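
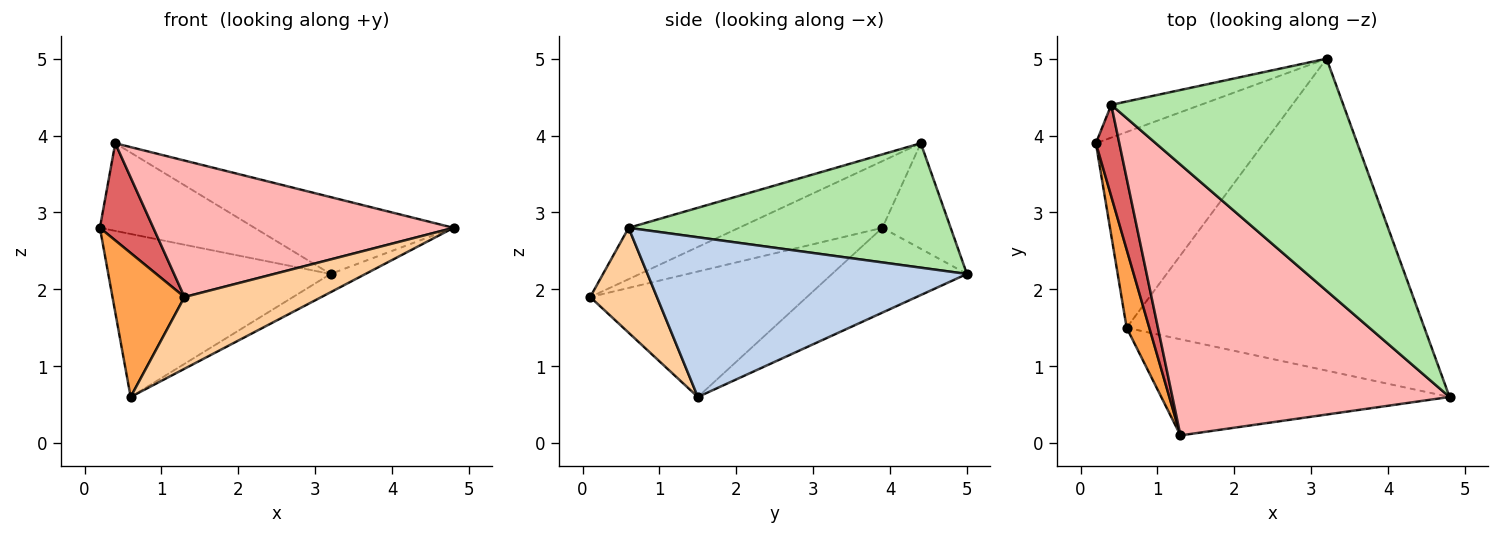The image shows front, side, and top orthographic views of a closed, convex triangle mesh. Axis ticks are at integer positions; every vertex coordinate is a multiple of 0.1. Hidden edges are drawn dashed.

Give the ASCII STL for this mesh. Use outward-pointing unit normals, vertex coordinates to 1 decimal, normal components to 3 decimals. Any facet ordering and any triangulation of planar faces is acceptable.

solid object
 facet normal -0.362 0.596 -0.716
  outer loop
   vertex 0.6 1.5 0.6
   vertex 0.2 3.9 2.8
   vertex 3.2 5.0 2.2
  endloop
 endfacet
 facet normal 0.472 0.052 -0.880
  outer loop
   vertex 0.6 1.5 0.6
   vertex 3.2 5.0 2.2
   vertex 4.8 0.6 2.8
  endloop
 endfacet
 facet normal -0.935 -0.311 0.169
  outer loop
   vertex 1.3 0.1 1.9
   vertex 0.2 3.9 2.8
   vertex 0.6 1.5 0.6
  endloop
 endfacet
 facet normal 0.280 -0.574 -0.769
  outer loop
   vertex 1.3 0.1 1.9
   vertex 0.6 1.5 0.6
   vertex 4.8 0.6 2.8
  endloop
 endfacet
 facet normal -0.382 0.865 -0.324
  outer loop
   vertex 0.4 4.4 3.9
   vertex 3.2 5.0 2.2
   vertex 0.2 3.9 2.8
  endloop
 endfacet
 facet normal 0.454 0.280 0.846
  outer loop
   vertex 0.4 4.4 3.9
   vertex 4.8 0.6 2.8
   vertex 3.2 5.0 2.2
  endloop
 endfacet
 facet normal -0.890 -0.332 0.313
  outer loop
   vertex 0.4 4.4 3.9
   vertex 0.2 3.9 2.8
   vertex 1.3 0.1 1.9
  endloop
 endfacet
 facet normal -0.163 -0.444 0.881
  outer loop
   vertex 0.4 4.4 3.9
   vertex 1.3 0.1 1.9
   vertex 4.8 0.6 2.8
  endloop
 endfacet
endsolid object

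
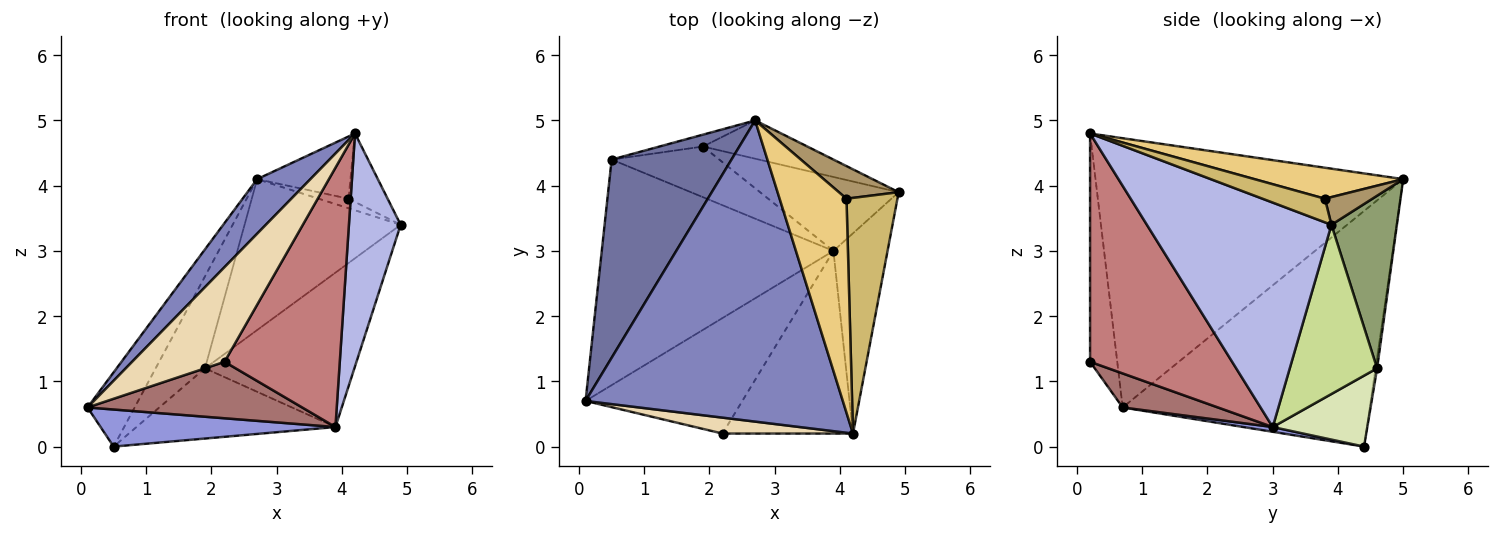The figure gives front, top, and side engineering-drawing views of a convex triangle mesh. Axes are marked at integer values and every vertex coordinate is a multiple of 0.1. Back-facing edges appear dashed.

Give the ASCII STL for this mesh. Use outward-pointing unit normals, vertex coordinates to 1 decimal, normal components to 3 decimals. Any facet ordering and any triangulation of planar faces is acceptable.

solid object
 facet normal -0.879 0.167 0.447
  outer loop
   vertex 2.7 5.0 4.1
   vertex 0.5 4.4 0.0
   vertex 0.1 0.7 0.6
  endloop
 endfacet
 facet normal -0.717 -0.124 0.686
  outer loop
   vertex 4.2 0.2 4.8
   vertex 2.7 5.0 4.1
   vertex 0.1 0.7 0.6
  endloop
 endfacet
 facet normal 0.020 -0.162 -0.987
  outer loop
   vertex 3.9 3.0 0.3
   vertex 0.1 0.7 0.6
   vertex 0.5 4.4 0.0
  endloop
 endfacet
 facet normal 0.938 -0.263 -0.226
  outer loop
   vertex 3.9 3.0 0.3
   vertex 4.9 3.9 3.4
   vertex 4.2 0.2 4.8
  endloop
 endfacet
 facet normal 0.377 0.898 -0.228
  outer loop
   vertex 1.9 4.6 1.2
   vertex 2.7 5.0 4.1
   vertex 4.9 3.9 3.4
  endloop
 endfacet
 facet normal -0.032 0.991 -0.128
  outer loop
   vertex 1.9 4.6 1.2
   vertex 0.5 4.4 0.0
   vertex 2.7 5.0 4.1
  endloop
 endfacet
 facet normal 0.466 0.798 -0.382
  outer loop
   vertex 1.9 4.6 1.2
   vertex 4.9 3.9 3.4
   vertex 3.9 3.0 0.3
  endloop
 endfacet
 facet normal 0.360 0.757 -0.546
  outer loop
   vertex 1.9 4.6 1.2
   vertex 3.9 3.0 0.3
   vertex 0.5 4.4 0.0
  endloop
 endfacet
 facet normal 0.407 0.255 0.877
  outer loop
   vertex 4.1 3.8 3.8
   vertex 4.9 3.9 3.4
   vertex 2.7 5.0 4.1
  endloop
 endfacet
 facet normal 0.407 0.255 0.877
  outer loop
   vertex 4.1 3.8 3.8
   vertex 4.2 0.2 4.8
   vertex 4.9 3.9 3.4
  endloop
 endfacet
 facet normal 0.407 0.255 0.877
  outer loop
   vertex 4.1 3.8 3.8
   vertex 2.7 5.0 4.1
   vertex 4.2 0.2 4.8
  endloop
 endfacet
 facet normal -0.279 -0.947 0.159
  outer loop
   vertex 2.2 0.2 1.3
   vertex 4.2 0.2 4.8
   vertex 0.1 0.7 0.6
  endloop
 endfacet
 facet normal 0.191 -0.431 -0.882
  outer loop
   vertex 2.2 0.2 1.3
   vertex 0.1 0.7 0.6
   vertex 3.9 3.0 0.3
  endloop
 endfacet
 facet normal 0.710 -0.576 -0.406
  outer loop
   vertex 2.2 0.2 1.3
   vertex 3.9 3.0 0.3
   vertex 4.2 0.2 4.8
  endloop
 endfacet
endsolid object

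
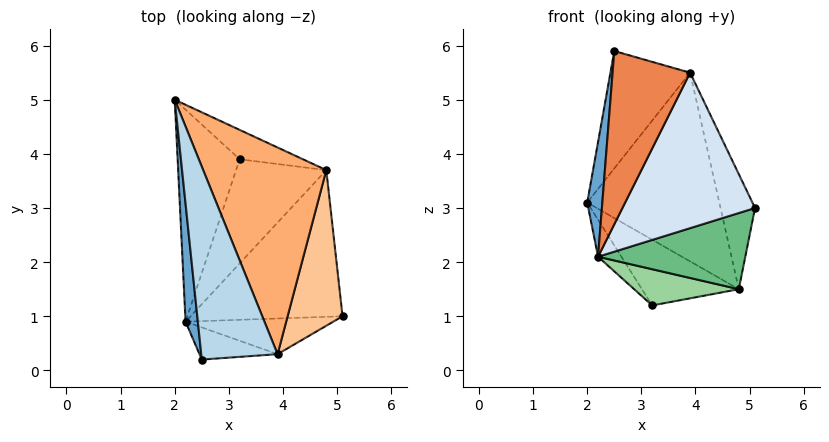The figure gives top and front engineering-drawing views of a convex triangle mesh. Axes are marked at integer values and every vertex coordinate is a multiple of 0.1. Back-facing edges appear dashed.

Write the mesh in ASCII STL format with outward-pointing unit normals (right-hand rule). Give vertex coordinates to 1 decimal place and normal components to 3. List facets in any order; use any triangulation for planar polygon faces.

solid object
 facet normal -0.996 -0.065 0.067
  outer loop
   vertex 2.2 0.9 2.1
   vertex 2.5 0.2 5.9
   vertex 2.0 5.0 3.1
  endloop
 endfacet
 facet normal -0.814 0.100 -0.572
  outer loop
   vertex 2.2 0.9 2.1
   vertex 2.0 5.0 3.1
   vertex 3.2 3.9 1.2
  endloop
 endfacet
 facet normal 0.203 0.509 0.837
  outer loop
   vertex 3.9 0.3 5.5
   vertex 2.0 5.0 3.1
   vertex 2.5 0.2 5.9
  endloop
 endfacet
 facet normal 0.102 -0.970 -0.222
  outer loop
   vertex 3.9 0.3 5.5
   vertex 2.2 0.9 2.1
   vertex 5.1 1.0 3.0
  endloop
 endfacet
 facet normal 0.018 -0.983 -0.183
  outer loop
   vertex 3.9 0.3 5.5
   vertex 2.5 0.2 5.9
   vertex 2.2 0.9 2.1
  endloop
 endfacet
 facet normal 0.592 0.543 0.595
  outer loop
   vertex 4.8 3.7 1.5
   vertex 2.0 5.0 3.1
   vertex 3.9 0.3 5.5
  endloop
 endfacet
 facet normal 0.799 0.357 0.484
  outer loop
   vertex 4.8 3.7 1.5
   vertex 3.9 0.3 5.5
   vertex 5.1 1.0 3.0
  endloop
 endfacet
 facet normal 0.187 0.897 -0.401
  outer loop
   vertex 4.8 3.7 1.5
   vertex 3.2 3.9 1.2
   vertex 2.0 5.0 3.1
  endloop
 endfacet
 facet normal 0.280 -0.442 -0.852
  outer loop
   vertex 4.8 3.7 1.5
   vertex 5.1 1.0 3.0
   vertex 2.2 0.9 2.1
  endloop
 endfacet
 facet normal 0.135 -0.326 -0.936
  outer loop
   vertex 4.8 3.7 1.5
   vertex 2.2 0.9 2.1
   vertex 3.2 3.9 1.2
  endloop
 endfacet
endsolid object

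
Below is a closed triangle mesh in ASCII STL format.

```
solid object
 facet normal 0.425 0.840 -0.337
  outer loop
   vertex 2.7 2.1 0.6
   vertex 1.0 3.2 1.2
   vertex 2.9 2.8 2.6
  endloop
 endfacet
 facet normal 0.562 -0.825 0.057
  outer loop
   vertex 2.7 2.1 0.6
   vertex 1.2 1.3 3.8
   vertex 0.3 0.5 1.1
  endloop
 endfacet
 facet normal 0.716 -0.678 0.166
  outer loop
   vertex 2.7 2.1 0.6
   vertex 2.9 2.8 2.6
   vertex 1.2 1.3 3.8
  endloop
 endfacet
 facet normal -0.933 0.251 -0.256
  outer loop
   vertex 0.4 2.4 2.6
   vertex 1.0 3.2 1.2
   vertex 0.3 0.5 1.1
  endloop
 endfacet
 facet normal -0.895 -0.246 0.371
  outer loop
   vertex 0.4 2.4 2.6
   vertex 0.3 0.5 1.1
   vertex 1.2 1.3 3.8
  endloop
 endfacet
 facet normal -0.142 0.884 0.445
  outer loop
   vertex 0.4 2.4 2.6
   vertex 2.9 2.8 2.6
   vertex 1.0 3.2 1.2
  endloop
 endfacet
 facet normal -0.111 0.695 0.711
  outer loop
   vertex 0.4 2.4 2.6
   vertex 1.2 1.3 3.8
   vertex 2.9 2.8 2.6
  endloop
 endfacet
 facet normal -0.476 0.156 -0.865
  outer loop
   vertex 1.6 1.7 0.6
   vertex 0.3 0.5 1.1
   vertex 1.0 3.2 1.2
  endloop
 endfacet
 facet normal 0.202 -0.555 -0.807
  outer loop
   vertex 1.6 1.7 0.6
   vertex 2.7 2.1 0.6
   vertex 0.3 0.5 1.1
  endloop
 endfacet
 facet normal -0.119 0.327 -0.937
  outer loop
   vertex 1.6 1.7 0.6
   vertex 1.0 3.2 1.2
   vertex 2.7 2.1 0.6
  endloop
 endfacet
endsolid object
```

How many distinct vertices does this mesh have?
7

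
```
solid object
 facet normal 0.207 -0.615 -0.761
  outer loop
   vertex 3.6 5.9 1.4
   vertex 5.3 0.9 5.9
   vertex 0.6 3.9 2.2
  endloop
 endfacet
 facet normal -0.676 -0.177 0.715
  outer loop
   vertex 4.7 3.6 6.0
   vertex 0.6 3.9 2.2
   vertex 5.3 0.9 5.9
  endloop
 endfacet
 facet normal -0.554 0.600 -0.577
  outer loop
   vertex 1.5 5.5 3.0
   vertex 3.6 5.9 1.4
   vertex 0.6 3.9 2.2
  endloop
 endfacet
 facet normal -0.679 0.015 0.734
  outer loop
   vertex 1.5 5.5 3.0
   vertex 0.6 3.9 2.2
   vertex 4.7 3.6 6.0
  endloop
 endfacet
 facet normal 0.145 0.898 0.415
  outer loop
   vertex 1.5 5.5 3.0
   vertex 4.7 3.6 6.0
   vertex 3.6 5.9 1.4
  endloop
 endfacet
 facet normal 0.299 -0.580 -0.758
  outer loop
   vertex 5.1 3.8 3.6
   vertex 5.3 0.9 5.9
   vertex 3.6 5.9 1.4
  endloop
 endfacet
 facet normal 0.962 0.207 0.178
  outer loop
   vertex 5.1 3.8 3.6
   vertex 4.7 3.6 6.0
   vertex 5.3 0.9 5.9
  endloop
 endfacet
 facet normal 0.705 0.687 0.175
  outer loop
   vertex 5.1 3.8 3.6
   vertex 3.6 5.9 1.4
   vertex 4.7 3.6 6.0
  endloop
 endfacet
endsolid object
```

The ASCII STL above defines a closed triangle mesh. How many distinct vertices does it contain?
6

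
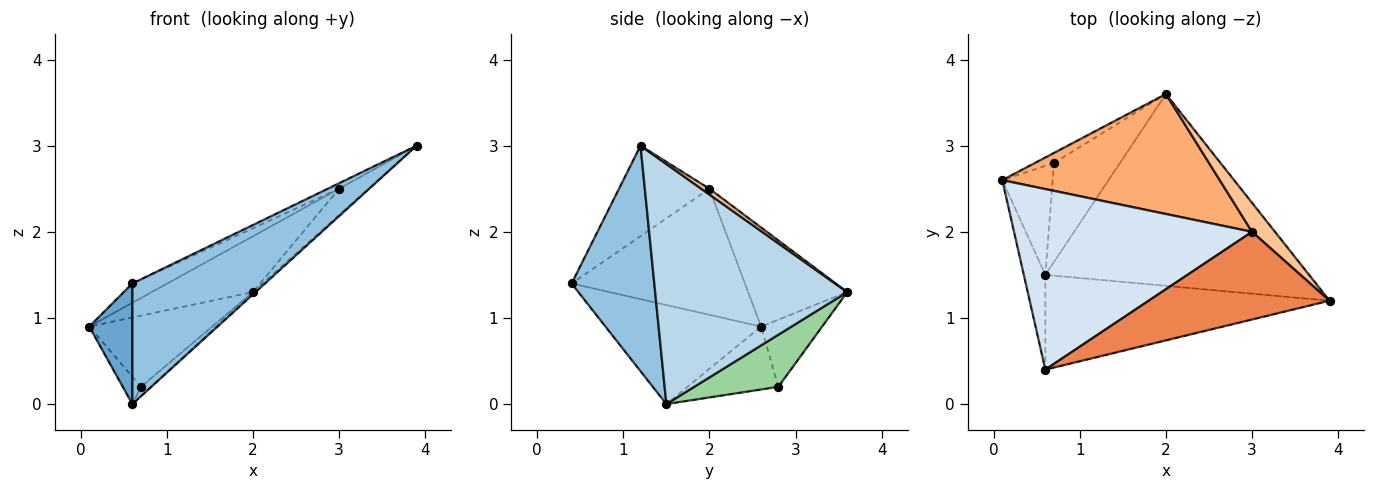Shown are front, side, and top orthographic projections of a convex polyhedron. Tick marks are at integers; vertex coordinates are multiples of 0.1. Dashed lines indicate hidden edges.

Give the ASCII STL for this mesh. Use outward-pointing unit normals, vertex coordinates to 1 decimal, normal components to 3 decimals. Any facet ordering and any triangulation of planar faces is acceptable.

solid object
 facet normal -0.943 -0.261 -0.205
  outer loop
   vertex 0.6 1.5 0.0
   vertex 0.6 0.4 1.4
   vertex 0.1 2.6 0.9
  endloop
 endfacet
 facet normal 0.440 -0.706 -0.555
  outer loop
   vertex 0.6 1.5 0.0
   vertex 3.9 1.2 3.0
   vertex 0.6 0.4 1.4
  endloop
 endfacet
 facet normal 0.673 0.009 -0.739
  outer loop
   vertex 2.0 3.6 1.3
   vertex 3.9 1.2 3.0
   vertex 0.6 1.5 0.0
  endloop
 endfacet
 facet normal -0.466 0.094 0.880
  outer loop
   vertex 3.0 2.0 2.5
   vertex 0.1 2.6 0.9
   vertex 0.6 0.4 1.4
  endloop
 endfacet
 facet normal -0.447 0.056 0.893
  outer loop
   vertex 3.0 2.0 2.5
   vertex 0.6 0.4 1.4
   vertex 3.9 1.2 3.0
  endloop
 endfacet
 facet normal -0.382 0.390 0.838
  outer loop
   vertex 3.0 2.0 2.5
   vertex 2.0 3.6 1.3
   vertex 0.1 2.6 0.9
  endloop
 endfacet
 facet normal 0.182 0.660 0.729
  outer loop
   vertex 3.0 2.0 2.5
   vertex 3.9 1.2 3.0
   vertex 2.0 3.6 1.3
  endloop
 endfacet
 facet normal -0.772 0.154 -0.617
  outer loop
   vertex 0.7 2.8 0.2
   vertex 0.6 1.5 0.0
   vertex 0.1 2.6 0.9
  endloop
 endfacet
 facet normal -0.441 0.889 -0.125
  outer loop
   vertex 0.7 2.8 0.2
   vertex 0.1 2.6 0.9
   vertex 2.0 3.6 1.3
  endloop
 endfacet
 facet normal 0.618 0.073 -0.783
  outer loop
   vertex 0.7 2.8 0.2
   vertex 2.0 3.6 1.3
   vertex 0.6 1.5 0.0
  endloop
 endfacet
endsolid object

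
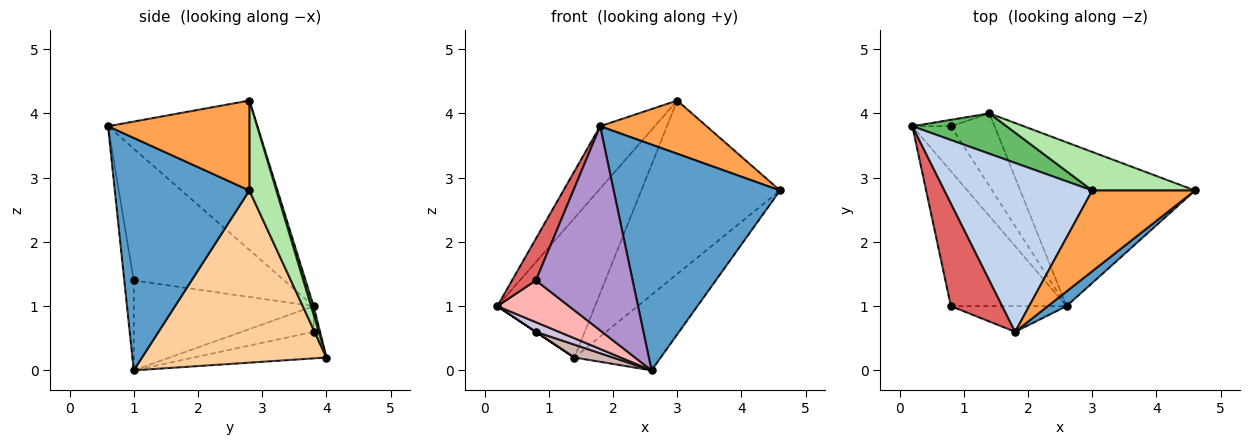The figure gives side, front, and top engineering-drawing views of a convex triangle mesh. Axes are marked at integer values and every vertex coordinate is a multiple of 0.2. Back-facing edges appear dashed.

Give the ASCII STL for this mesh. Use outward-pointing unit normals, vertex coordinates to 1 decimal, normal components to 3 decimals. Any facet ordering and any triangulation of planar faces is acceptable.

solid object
 facet normal 0.628 -0.776 0.051
  outer loop
   vertex 2.6 1.0 0.0
   vertex 4.6 2.8 2.8
   vertex 1.8 0.6 3.8
  endloop
 endfacet
 facet normal -0.688 0.252 0.681
  outer loop
   vertex 3.0 2.8 4.2
   vertex 0.2 3.8 1.0
   vertex 1.8 0.6 3.8
  endloop
 endfacet
 facet normal 0.590 -0.444 0.674
  outer loop
   vertex 3.0 2.8 4.2
   vertex 1.8 0.6 3.8
   vertex 4.6 2.8 2.8
  endloop
 endfacet
 facet normal 0.667 0.312 -0.677
  outer loop
   vertex 1.4 4.0 0.2
   vertex 4.6 2.8 2.8
   vertex 2.6 1.0 0.0
  endloop
 endfacet
 facet normal 0.025 0.960 0.278
  outer loop
   vertex 1.4 4.0 0.2
   vertex 0.2 3.8 1.0
   vertex 3.0 2.8 4.2
  endloop
 endfacet
 facet normal 0.186 0.959 0.213
  outer loop
   vertex 1.4 4.0 0.2
   vertex 3.0 2.8 4.2
   vertex 4.6 2.8 2.8
  endloop
 endfacet
 facet normal -0.922 -0.146 0.360
  outer loop
   vertex 0.8 1.0 1.4
   vertex 1.8 0.6 3.8
   vertex 0.2 3.8 1.0
  endloop
 endfacet
 facet normal -0.596 -0.237 -0.767
  outer loop
   vertex 0.8 1.0 1.4
   vertex 0.2 3.8 1.0
   vertex 2.6 1.0 0.0
  endloop
 endfacet
 facet normal -0.097 -0.988 -0.124
  outer loop
   vertex 0.8 1.0 1.4
   vertex 2.6 1.0 0.0
   vertex 1.8 0.6 3.8
  endloop
 endfacet
 facet normal -0.546 -0.176 -0.819
  outer loop
   vertex 0.8 3.8 0.6
   vertex 2.6 1.0 0.0
   vertex 0.2 3.8 1.0
  endloop
 endfacet
 facet normal -0.555 0.000 -0.832
  outer loop
   vertex 0.8 3.8 0.6
   vertex 0.2 3.8 1.0
   vertex 1.4 4.0 0.2
  endloop
 endfacet
 facet normal -0.514 -0.149 -0.845
  outer loop
   vertex 0.8 3.8 0.6
   vertex 1.4 4.0 0.2
   vertex 2.6 1.0 0.0
  endloop
 endfacet
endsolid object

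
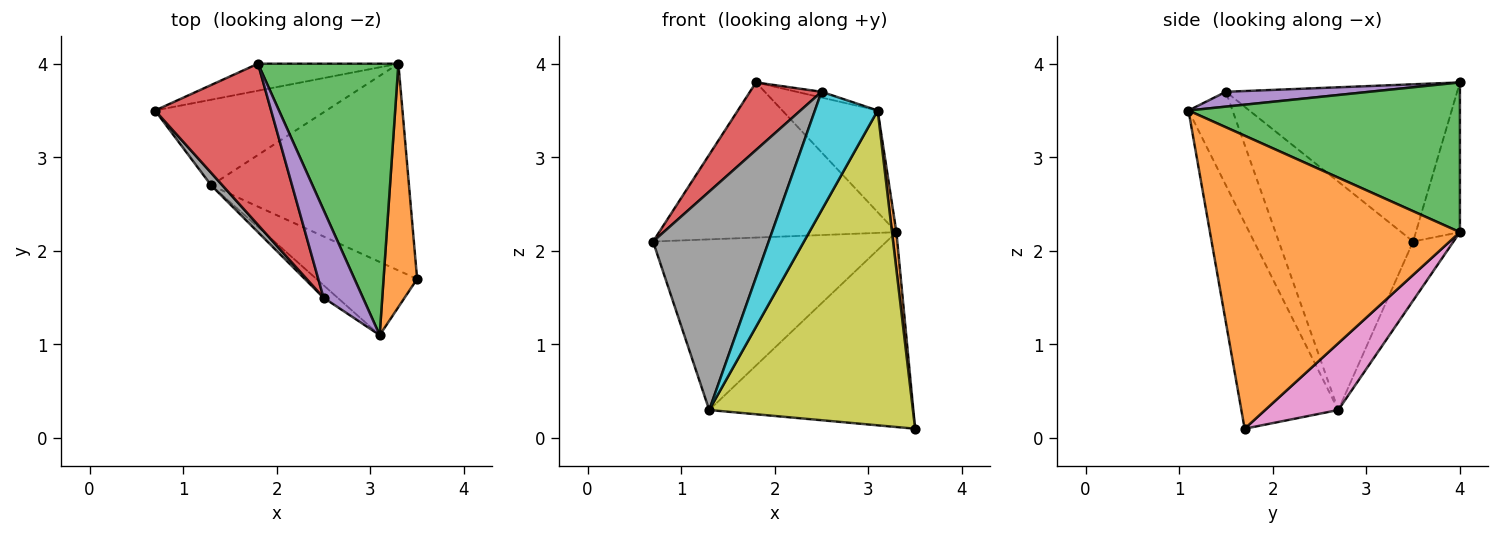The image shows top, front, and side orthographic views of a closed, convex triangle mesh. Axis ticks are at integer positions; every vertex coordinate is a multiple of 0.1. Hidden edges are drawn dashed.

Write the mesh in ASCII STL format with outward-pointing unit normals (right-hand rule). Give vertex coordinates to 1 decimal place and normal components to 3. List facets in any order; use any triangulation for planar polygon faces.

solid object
 facet normal -0.180 0.969 -0.169
  outer loop
   vertex 3.3 4.0 2.2
   vertex 0.7 3.5 2.1
   vertex 1.8 4.0 3.8
  endloop
 endfacet
 facet normal 0.993 -0.018 0.114
  outer loop
   vertex 3.3 4.0 2.2
   vertex 3.1 1.1 3.5
   vertex 3.5 1.7 0.1
  endloop
 endfacet
 facet normal 0.707 0.248 0.663
  outer loop
   vertex 3.3 4.0 2.2
   vertex 1.8 4.0 3.8
   vertex 3.1 1.1 3.5
  endloop
 endfacet
 facet normal -0.781 -0.242 0.576
  outer loop
   vertex 2.5 1.5 3.7
   vertex 1.8 4.0 3.8
   vertex 0.7 3.5 2.1
  endloop
 endfacet
 facet normal 0.352 0.061 0.934
  outer loop
   vertex 2.5 1.5 3.7
   vertex 3.1 1.1 3.5
   vertex 1.8 4.0 3.8
  endloop
 endfacet
 facet normal -0.153 0.883 -0.443
  outer loop
   vertex 1.3 2.7 0.3
   vertex 0.7 3.5 2.1
   vertex 3.3 4.0 2.2
  endloop
 endfacet
 facet normal 0.238 0.666 -0.707
  outer loop
   vertex 1.3 2.7 0.3
   vertex 3.3 4.0 2.2
   vertex 3.5 1.7 0.1
  endloop
 endfacet
 facet normal -0.757 -0.652 0.037
  outer loop
   vertex 1.3 2.7 0.3
   vertex 2.5 1.5 3.7
   vertex 0.7 3.5 2.1
  endloop
 endfacet
 facet normal -0.420 -0.884 -0.205
  outer loop
   vertex 1.3 2.7 0.3
   vertex 3.5 1.7 0.1
   vertex 3.1 1.1 3.5
  endloop
 endfacet
 facet normal -0.572 -0.816 -0.086
  outer loop
   vertex 1.3 2.7 0.3
   vertex 3.1 1.1 3.5
   vertex 2.5 1.5 3.7
  endloop
 endfacet
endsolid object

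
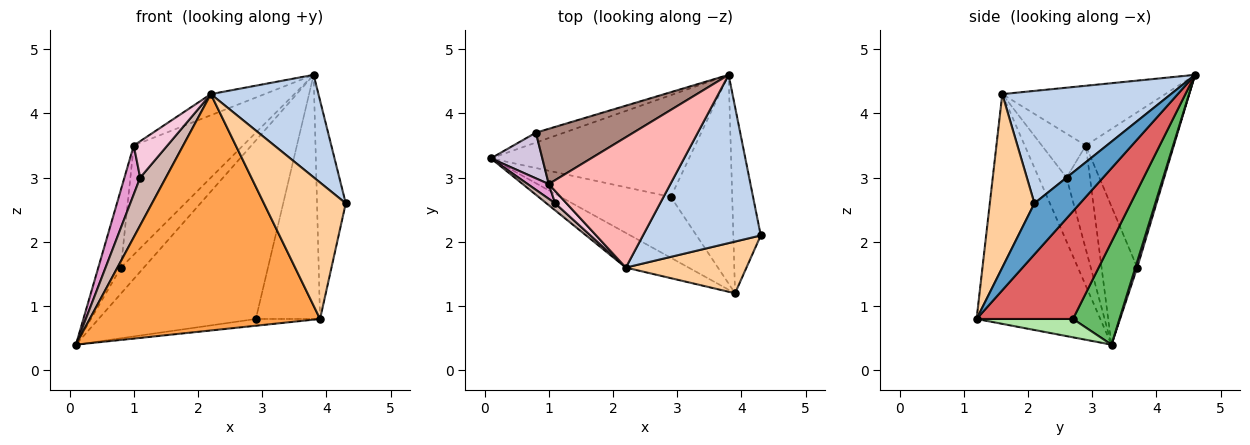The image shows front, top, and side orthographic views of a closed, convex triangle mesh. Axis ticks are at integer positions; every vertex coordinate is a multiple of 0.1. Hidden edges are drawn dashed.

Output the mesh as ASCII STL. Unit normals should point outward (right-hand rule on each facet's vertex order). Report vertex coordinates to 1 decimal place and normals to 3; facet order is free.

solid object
 facet normal 0.770 0.485 -0.414
  outer loop
   vertex 3.9 1.2 0.8
   vertex 3.8 4.6 4.6
   vertex 4.3 2.1 2.6
  endloop
 endfacet
 facet normal 0.632 -0.403 0.662
  outer loop
   vertex 2.2 1.6 4.3
   vertex 4.3 2.1 2.6
   vertex 3.8 4.6 4.6
  endloop
 endfacet
 facet normal -0.469 -0.874 -0.128
  outer loop
   vertex 2.2 1.6 4.3
   vertex 0.1 3.3 0.4
   vertex 3.9 1.2 0.8
  endloop
 endfacet
 facet normal 0.454 -0.833 0.316
  outer loop
   vertex 2.2 1.6 4.3
   vertex 3.9 1.2 0.8
   vertex 4.3 2.1 2.6
  endloop
 endfacet
 facet normal 0.249 0.841 -0.480
  outer loop
   vertex 2.9 2.7 0.8
   vertex 0.1 3.3 0.4
   vertex 3.8 4.6 4.6
  endloop
 endfacet
 facet normal 0.163 0.109 -0.981
  outer loop
   vertex 2.9 2.7 0.8
   vertex 3.9 1.2 0.8
   vertex 0.1 3.3 0.4
  endloop
 endfacet
 facet normal 0.752 0.501 -0.429
  outer loop
   vertex 2.9 2.7 0.8
   vertex 3.8 4.6 4.6
   vertex 3.9 1.2 0.8
  endloop
 endfacet
 facet normal -0.436 0.144 0.888
  outer loop
   vertex 1.0 2.9 3.5
   vertex 2.2 1.6 4.3
   vertex 3.8 4.6 4.6
  endloop
 endfacet
 facet normal 0.075 0.932 -0.354
  outer loop
   vertex 0.8 3.7 1.6
   vertex 3.8 4.6 4.6
   vertex 0.1 3.3 0.4
  endloop
 endfacet
 facet normal -0.806 0.511 0.300
  outer loop
   vertex 0.8 3.7 1.6
   vertex 0.1 3.3 0.4
   vertex 1.0 2.9 3.5
  endloop
 endfacet
 facet normal -0.584 0.724 0.366
  outer loop
   vertex 0.8 3.7 1.6
   vertex 1.0 2.9 3.5
   vertex 3.8 4.6 4.6
  endloop
 endfacet
 facet normal -0.731 -0.675 0.100
  outer loop
   vertex 1.1 2.6 3.0
   vertex 0.1 3.3 0.4
   vertex 2.2 1.6 4.3
  endloop
 endfacet
 facet normal -0.818 -0.550 0.167
  outer loop
   vertex 1.1 2.6 3.0
   vertex 1.0 2.9 3.5
   vertex 0.1 3.3 0.4
  endloop
 endfacet
 facet normal -0.778 -0.595 0.201
  outer loop
   vertex 1.1 2.6 3.0
   vertex 2.2 1.6 4.3
   vertex 1.0 2.9 3.5
  endloop
 endfacet
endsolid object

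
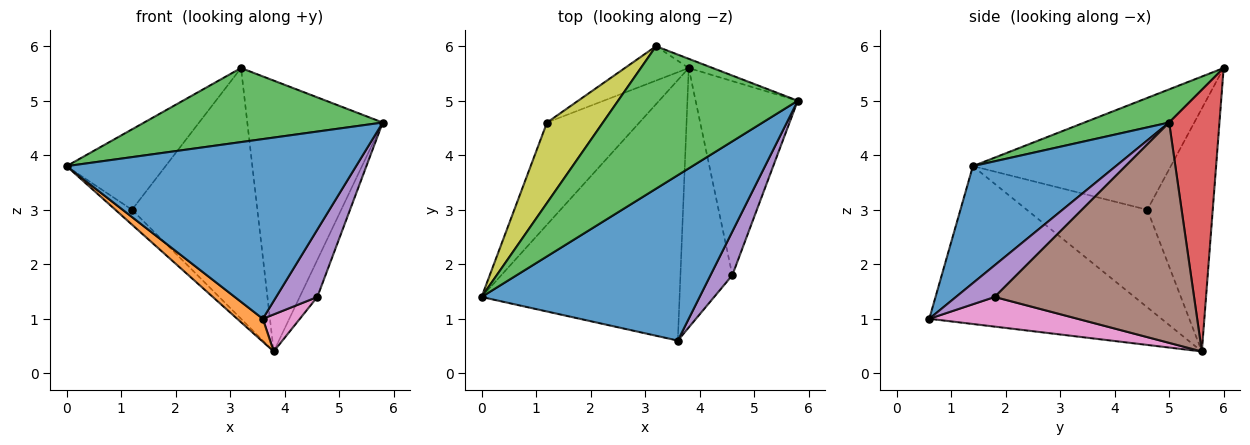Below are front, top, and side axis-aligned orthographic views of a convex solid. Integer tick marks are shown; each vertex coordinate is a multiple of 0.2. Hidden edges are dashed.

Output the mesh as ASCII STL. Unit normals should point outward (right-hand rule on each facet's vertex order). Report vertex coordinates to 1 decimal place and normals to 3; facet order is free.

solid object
 facet normal 0.341 -0.692 0.637
  outer loop
   vertex 3.6 0.6 1.0
   vertex 5.8 5.0 4.6
   vertex 0.0 1.4 3.8
  endloop
 endfacet
 facet normal -0.622 -0.069 -0.780
  outer loop
   vertex 3.8 5.6 0.4
   vertex 3.6 0.6 1.0
   vertex 0.0 1.4 3.8
  endloop
 endfacet
 facet normal 0.162 -0.455 0.876
  outer loop
   vertex 3.2 6.0 5.6
   vertex 0.0 1.4 3.8
   vertex 5.8 5.0 4.6
  endloop
 endfacet
 facet normal 0.348 0.937 -0.032
  outer loop
   vertex 3.2 6.0 5.6
   vertex 5.8 5.0 4.6
   vertex 3.8 5.6 0.4
  endloop
 endfacet
 facet normal 0.620 -0.659 0.426
  outer loop
   vertex 4.6 1.8 1.4
   vertex 5.8 5.0 4.6
   vertex 3.6 0.6 1.0
  endloop
 endfacet
 facet normal 0.904 0.080 -0.419
  outer loop
   vertex 4.6 1.8 1.4
   vertex 3.8 5.6 0.4
   vertex 5.8 5.0 4.6
  endloop
 endfacet
 facet normal 0.492 -0.123 -0.862
  outer loop
   vertex 4.6 1.8 1.4
   vertex 3.6 0.6 1.0
   vertex 3.8 5.6 0.4
  endloop
 endfacet
 facet normal -0.723 0.100 -0.684
  outer loop
   vertex 1.2 4.6 3.0
   vertex 3.8 5.6 0.4
   vertex 0.0 1.4 3.8
  endloop
 endfacet
 facet normal -0.816 0.408 0.408
  outer loop
   vertex 1.2 4.6 3.0
   vertex 0.0 1.4 3.8
   vertex 3.2 6.0 5.6
  endloop
 endfacet
 facet normal -0.459 0.880 -0.121
  outer loop
   vertex 1.2 4.6 3.0
   vertex 3.2 6.0 5.6
   vertex 3.8 5.6 0.4
  endloop
 endfacet
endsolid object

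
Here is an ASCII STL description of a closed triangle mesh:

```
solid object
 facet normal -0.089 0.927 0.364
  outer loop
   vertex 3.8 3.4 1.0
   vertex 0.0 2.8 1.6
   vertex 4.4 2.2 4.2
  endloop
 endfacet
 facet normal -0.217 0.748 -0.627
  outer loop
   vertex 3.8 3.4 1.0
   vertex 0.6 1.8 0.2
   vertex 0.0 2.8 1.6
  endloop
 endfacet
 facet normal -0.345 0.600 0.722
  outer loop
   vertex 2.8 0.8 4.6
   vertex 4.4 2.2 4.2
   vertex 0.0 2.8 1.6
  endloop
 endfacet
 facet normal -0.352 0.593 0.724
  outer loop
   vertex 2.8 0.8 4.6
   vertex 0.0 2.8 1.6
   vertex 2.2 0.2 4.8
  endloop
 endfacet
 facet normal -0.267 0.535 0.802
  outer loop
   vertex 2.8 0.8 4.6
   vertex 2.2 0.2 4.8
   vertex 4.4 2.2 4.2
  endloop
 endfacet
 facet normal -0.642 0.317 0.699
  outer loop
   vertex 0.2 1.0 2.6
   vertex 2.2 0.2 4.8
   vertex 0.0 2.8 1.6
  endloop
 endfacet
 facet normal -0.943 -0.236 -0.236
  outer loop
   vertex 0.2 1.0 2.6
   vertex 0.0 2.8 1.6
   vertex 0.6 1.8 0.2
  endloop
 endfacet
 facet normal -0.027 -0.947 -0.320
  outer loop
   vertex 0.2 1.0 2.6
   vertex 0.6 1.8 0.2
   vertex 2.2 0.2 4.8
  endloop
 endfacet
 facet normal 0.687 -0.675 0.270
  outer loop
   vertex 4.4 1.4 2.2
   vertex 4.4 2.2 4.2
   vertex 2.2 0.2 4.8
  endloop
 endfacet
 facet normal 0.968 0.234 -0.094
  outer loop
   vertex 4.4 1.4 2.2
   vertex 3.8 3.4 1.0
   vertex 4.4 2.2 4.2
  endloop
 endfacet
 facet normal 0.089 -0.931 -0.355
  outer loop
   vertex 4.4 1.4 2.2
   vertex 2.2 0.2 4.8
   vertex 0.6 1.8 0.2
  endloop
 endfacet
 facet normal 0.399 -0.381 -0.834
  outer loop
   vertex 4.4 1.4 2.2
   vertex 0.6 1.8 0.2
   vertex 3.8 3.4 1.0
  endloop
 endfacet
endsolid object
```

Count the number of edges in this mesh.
18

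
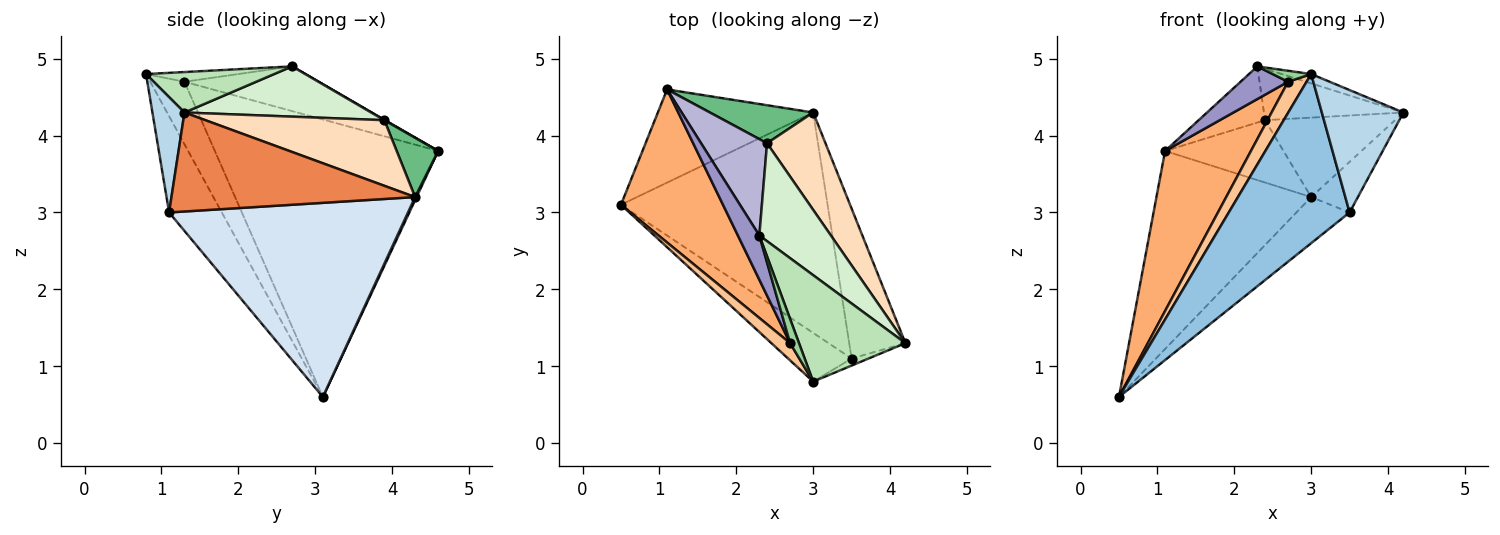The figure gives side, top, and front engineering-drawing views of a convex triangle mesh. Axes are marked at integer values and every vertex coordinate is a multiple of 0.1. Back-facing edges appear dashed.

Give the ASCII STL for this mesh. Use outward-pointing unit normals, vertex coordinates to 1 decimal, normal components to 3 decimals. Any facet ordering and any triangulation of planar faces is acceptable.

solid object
 facet normal 0.008 0.905 -0.426
  outer loop
   vertex 3.0 4.3 3.2
   vertex 0.5 3.1 0.6
   vertex 1.1 4.6 3.8
  endloop
 endfacet
 facet normal -0.387 -0.886 -0.255
  outer loop
   vertex 3.5 1.1 3.0
   vertex 3.0 0.8 4.8
   vertex 0.5 3.1 0.6
  endloop
 endfacet
 facet normal 0.365 -0.929 -0.054
  outer loop
   vertex 3.5 1.1 3.0
   vertex 4.2 1.3 4.3
   vertex 3.0 0.8 4.8
  endloop
 endfacet
 facet normal 0.677 0.151 -0.720
  outer loop
   vertex 3.5 1.1 3.0
   vertex 0.5 3.1 0.6
   vertex 3.0 4.3 3.2
  endloop
 endfacet
 facet normal 0.858 0.164 -0.487
  outer loop
   vertex 3.5 1.1 3.0
   vertex 3.0 4.3 3.2
   vertex 4.2 1.3 4.3
  endloop
 endfacet
 facet normal -0.883 -0.339 0.325
  outer loop
   vertex 2.7 1.3 4.7
   vertex 1.1 4.6 3.8
   vertex 0.5 3.1 0.6
  endloop
 endfacet
 facet normal -0.851 -0.460 0.255
  outer loop
   vertex 2.7 1.3 4.7
   vertex 0.5 3.1 0.6
   vertex 3.0 0.8 4.8
  endloop
 endfacet
 facet normal 0.656 0.477 0.585
  outer loop
   vertex 2.4 3.9 4.2
   vertex 4.2 1.3 4.3
   vertex 3.0 4.3 3.2
  endloop
 endfacet
 facet normal 0.287 0.818 0.499
  outer loop
   vertex 2.4 3.9 4.2
   vertex 3.0 4.3 3.2
   vertex 1.1 4.6 3.8
  endloop
 endfacet
 facet normal -0.705 -0.294 0.646
  outer loop
   vertex 2.3 2.7 4.9
   vertex 2.7 1.3 4.7
   vertex 3.0 0.8 4.8
  endloop
 endfacet
 facet normal 0.354 0.081 0.932
  outer loop
   vertex 2.3 2.7 4.9
   vertex 3.0 0.8 4.8
   vertex 4.2 1.3 4.3
  endloop
 endfacet
 facet normal 0.528 0.395 0.752
  outer loop
   vertex 2.3 2.7 4.9
   vertex 4.2 1.3 4.3
   vertex 2.4 3.9 4.2
  endloop
 endfacet
 facet normal -0.859 -0.304 0.412
  outer loop
   vertex 2.3 2.7 4.9
   vertex 1.1 4.6 3.8
   vertex 2.7 1.3 4.7
  endloop
 endfacet
 facet normal 0.005 0.504 0.864
  outer loop
   vertex 2.3 2.7 4.9
   vertex 2.4 3.9 4.2
   vertex 1.1 4.6 3.8
  endloop
 endfacet
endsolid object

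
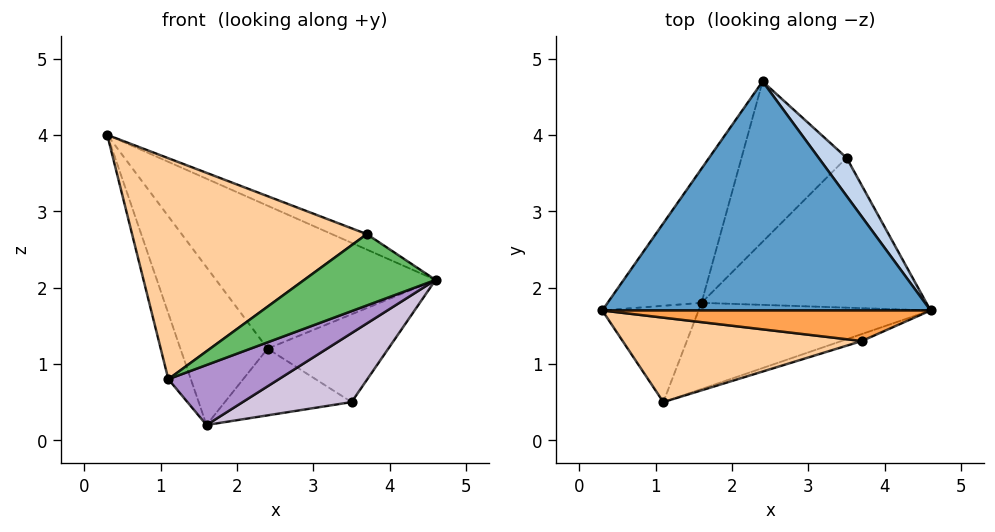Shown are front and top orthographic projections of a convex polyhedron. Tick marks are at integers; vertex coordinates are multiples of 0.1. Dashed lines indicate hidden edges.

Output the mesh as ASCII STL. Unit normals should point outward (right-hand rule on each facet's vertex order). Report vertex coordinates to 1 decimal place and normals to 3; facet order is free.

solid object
 facet normal 0.351 0.496 0.794
  outer loop
   vertex 2.4 4.7 1.2
   vertex 0.3 1.7 4.0
   vertex 4.6 1.7 2.1
  endloop
 endfacet
 facet normal 0.736 0.621 0.270
  outer loop
   vertex 3.5 3.7 0.5
   vertex 2.4 4.7 1.2
   vertex 4.6 1.7 2.1
  endloop
 endfacet
 facet normal 0.367 0.420 0.830
  outer loop
   vertex 3.7 1.3 2.7
   vertex 4.6 1.7 2.1
   vertex 0.3 1.7 4.0
  endloop
 endfacet
 facet normal 0.027 -0.934 0.357
  outer loop
   vertex 3.7 1.3 2.7
   vertex 0.3 1.7 4.0
   vertex 1.1 0.5 0.8
  endloop
 endfacet
 facet normal 0.353 -0.931 -0.091
  outer loop
   vertex 3.7 1.3 2.7
   vertex 1.1 0.5 0.8
   vertex 4.6 1.7 2.1
  endloop
 endfacet
 facet normal -0.890 0.347 -0.295
  outer loop
   vertex 1.6 1.8 0.2
   vertex 0.3 1.7 4.0
   vertex 2.4 4.7 1.2
  endloop
 endfacet
 facet normal -0.926 0.213 -0.311
  outer loop
   vertex 1.6 1.8 0.2
   vertex 1.1 0.5 0.8
   vertex 0.3 1.7 4.0
  endloop
 endfacet
 facet normal -0.232 0.374 -0.898
  outer loop
   vertex 1.6 1.8 0.2
   vertex 2.4 4.7 1.2
   vertex 3.5 3.7 0.5
  endloop
 endfacet
 facet normal 0.448 -0.511 -0.734
  outer loop
   vertex 1.6 1.8 0.2
   vertex 4.6 1.7 2.1
   vertex 1.1 0.5 0.8
  endloop
 endfacet
 facet normal 0.490 -0.364 -0.792
  outer loop
   vertex 1.6 1.8 0.2
   vertex 3.5 3.7 0.5
   vertex 4.6 1.7 2.1
  endloop
 endfacet
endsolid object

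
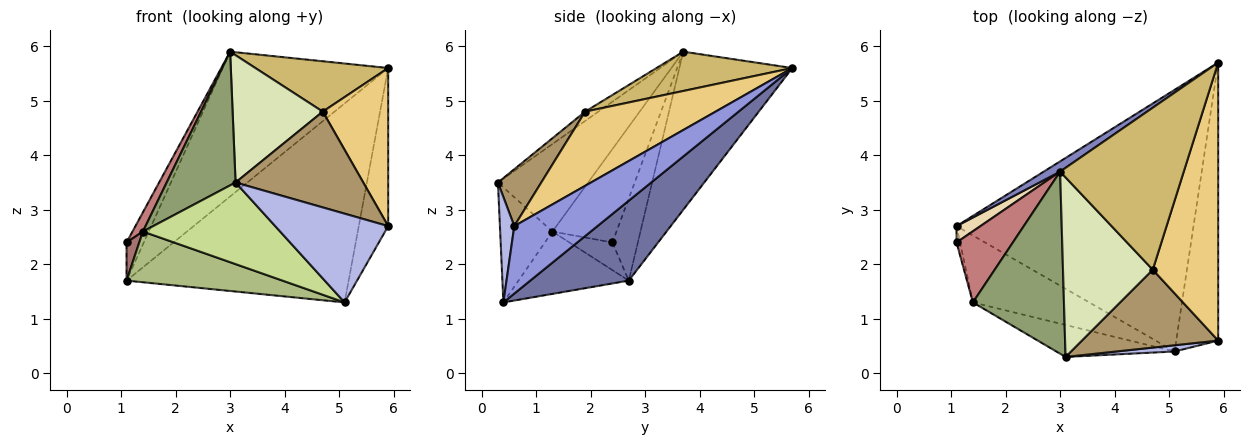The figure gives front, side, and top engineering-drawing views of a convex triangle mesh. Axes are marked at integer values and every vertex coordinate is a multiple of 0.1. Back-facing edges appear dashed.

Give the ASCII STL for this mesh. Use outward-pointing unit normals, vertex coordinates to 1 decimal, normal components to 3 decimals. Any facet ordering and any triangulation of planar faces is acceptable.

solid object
 facet normal 0.259 0.585 -0.769
  outer loop
   vertex 5.1 0.4 1.3
   vertex 1.1 2.7 1.7
   vertex 5.9 5.7 5.6
  endloop
 endfacet
 facet normal -0.563 0.825 0.058
  outer loop
   vertex 3.0 3.7 5.9
   vertex 5.9 5.7 5.6
   vertex 1.1 2.7 1.7
  endloop
 endfacet
 facet normal 0.813 0.288 -0.506
  outer loop
   vertex 5.9 0.6 2.7
   vertex 5.1 0.4 1.3
   vertex 5.9 5.7 5.6
  endloop
 endfacet
 facet normal 0.126 -0.990 0.069
  outer loop
   vertex 5.9 0.6 2.7
   vertex 3.1 0.3 3.5
   vertex 5.1 0.4 1.3
  endloop
 endfacet
 facet normal -0.613 -0.468 0.637
  outer loop
   vertex 1.4 1.3 2.6
   vertex 3.1 0.3 3.5
   vertex 3.0 3.7 5.9
  endloop
 endfacet
 facet normal -0.393 -0.555 -0.733
  outer loop
   vertex 1.4 1.3 2.6
   vertex 1.1 2.7 1.7
   vertex 5.1 0.4 1.3
  endloop
 endfacet
 facet normal -0.334 -0.878 -0.344
  outer loop
   vertex 1.4 1.3 2.6
   vertex 5.1 0.4 1.3
   vertex 3.1 0.3 3.5
  endloop
 endfacet
 facet normal -0.084 -0.576 0.813
  outer loop
   vertex 4.7 1.9 4.8
   vertex 3.0 3.7 5.9
   vertex 3.1 0.3 3.5
  endloop
 endfacet
 facet normal 0.255 -0.750 0.610
  outer loop
   vertex 4.7 1.9 4.8
   vertex 3.1 0.3 3.5
   vertex 5.9 0.6 2.7
  endloop
 endfacet
 facet normal 0.290 -0.284 0.914
  outer loop
   vertex 4.7 1.9 4.8
   vertex 5.9 5.7 5.6
   vertex 3.0 3.7 5.9
  endloop
 endfacet
 facet normal 0.702 -0.352 0.619
  outer loop
   vertex 4.7 1.9 4.8
   vertex 5.9 0.6 2.7
   vertex 5.9 5.7 5.6
  endloop
 endfacet
 facet normal -0.805 0.546 0.234
  outer loop
   vertex 1.1 2.4 2.4
   vertex 3.0 3.7 5.9
   vertex 1.1 2.7 1.7
  endloop
 endfacet
 facet normal -0.952 -0.282 -0.121
  outer loop
   vertex 1.1 2.4 2.4
   vertex 1.1 2.7 1.7
   vertex 1.4 1.3 2.6
  endloop
 endfacet
 facet normal -0.848 -0.138 0.512
  outer loop
   vertex 1.1 2.4 2.4
   vertex 1.4 1.3 2.6
   vertex 3.0 3.7 5.9
  endloop
 endfacet
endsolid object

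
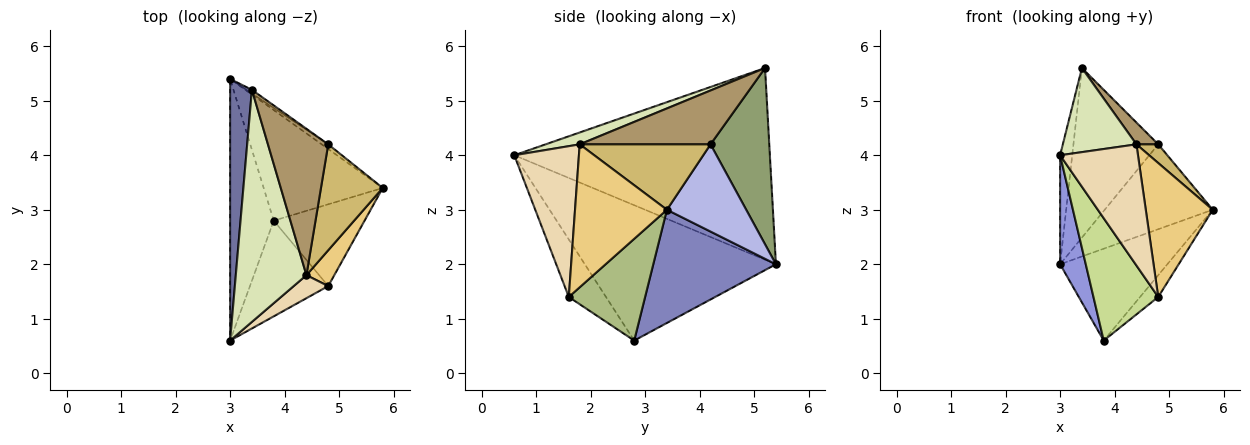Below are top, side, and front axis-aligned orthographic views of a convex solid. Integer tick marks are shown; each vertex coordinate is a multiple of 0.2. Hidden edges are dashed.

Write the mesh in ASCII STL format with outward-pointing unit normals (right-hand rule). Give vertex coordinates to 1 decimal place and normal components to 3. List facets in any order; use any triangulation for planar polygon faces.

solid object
 facet normal -0.992 0.047 0.113
  outer loop
   vertex 3.4 5.2 5.6
   vertex 3.0 5.4 2.0
   vertex 3.0 0.6 4.0
  endloop
 endfacet
 facet normal 0.590 0.516 -0.621
  outer loop
   vertex 3.8 2.8 0.6
   vertex 3.0 5.4 2.0
   vertex 5.8 3.4 3.0
  endloop
 endfacet
 facet normal -0.944 -0.127 -0.304
  outer loop
   vertex 3.8 2.8 0.6
   vertex 3.0 0.6 4.0
   vertex 3.0 5.4 2.0
  endloop
 endfacet
 facet normal 0.591 0.805 -0.044
  outer loop
   vertex 4.8 4.2 4.2
   vertex 5.8 3.4 3.0
   vertex 3.0 5.4 2.0
  endloop
 endfacet
 facet normal 0.569 0.822 -0.018
  outer loop
   vertex 4.8 4.2 4.2
   vertex 3.0 5.4 2.0
   vertex 3.4 5.2 5.6
  endloop
 endfacet
 facet normal 0.734 0.175 -0.656
  outer loop
   vertex 4.8 1.6 1.4
   vertex 3.8 2.8 0.6
   vertex 5.8 3.4 3.0
  endloop
 endfacet
 facet normal -0.412 -0.718 -0.561
  outer loop
   vertex 4.8 1.6 1.4
   vertex 3.0 0.6 4.0
   vertex 3.8 2.8 0.6
  endloop
 endfacet
 facet normal 0.156 -0.337 0.929
  outer loop
   vertex 4.4 1.8 4.2
   vertex 3.4 5.2 5.6
   vertex 3.0 0.6 4.0
  endloop
 endfacet
 facet normal 0.662 -0.110 0.741
  outer loop
   vertex 4.4 1.8 4.2
   vertex 4.8 4.2 4.2
   vertex 3.4 5.2 5.6
  endloop
 endfacet
 facet normal 0.722 -0.120 0.682
  outer loop
   vertex 4.4 1.8 4.2
   vertex 5.8 3.4 3.0
   vertex 4.8 4.2 4.2
  endloop
 endfacet
 facet normal 0.798 -0.582 0.156
  outer loop
   vertex 4.4 1.8 4.2
   vertex 4.8 1.6 1.4
   vertex 5.8 3.4 3.0
  endloop
 endfacet
 facet normal 0.632 -0.761 0.145
  outer loop
   vertex 4.4 1.8 4.2
   vertex 3.0 0.6 4.0
   vertex 4.8 1.6 1.4
  endloop
 endfacet
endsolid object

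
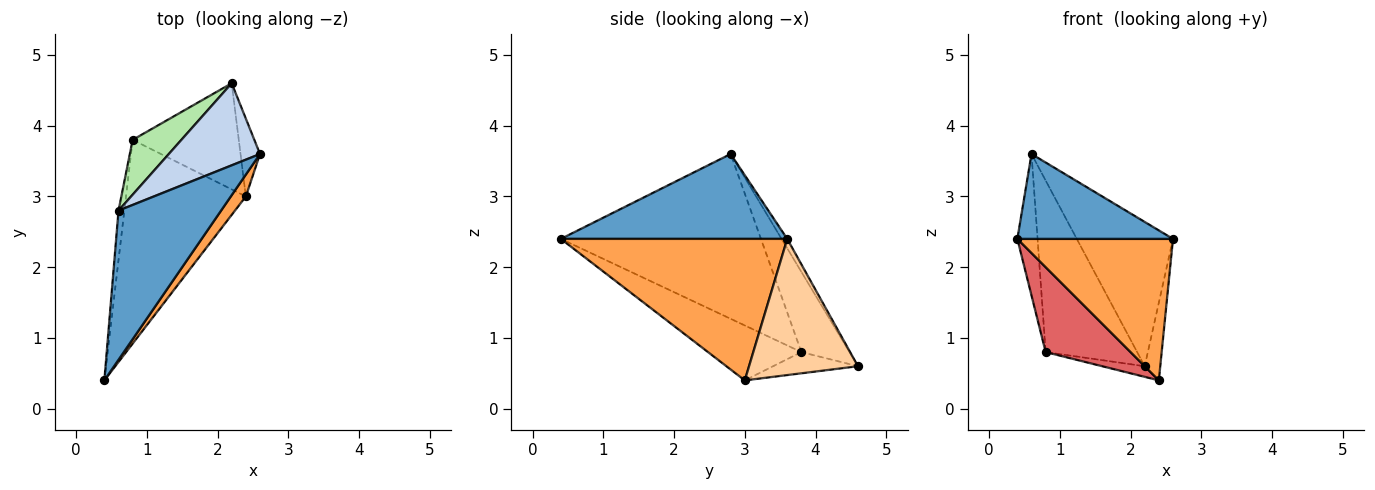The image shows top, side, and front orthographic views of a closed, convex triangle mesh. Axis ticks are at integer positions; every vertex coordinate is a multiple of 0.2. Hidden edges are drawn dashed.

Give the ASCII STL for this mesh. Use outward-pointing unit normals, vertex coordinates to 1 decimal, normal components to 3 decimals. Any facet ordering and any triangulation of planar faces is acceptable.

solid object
 facet normal 0.584 -0.401 0.706
  outer loop
   vertex 0.6 2.8 3.6
   vertex 0.4 0.4 2.4
   vertex 2.6 3.6 2.4
  endloop
 endfacet
 facet normal -0.051 0.868 0.494
  outer loop
   vertex 2.2 4.6 0.6
   vertex 0.6 2.8 3.6
   vertex 2.6 3.6 2.4
  endloop
 endfacet
 facet normal 0.821 -0.564 0.087
  outer loop
   vertex 2.4 3.0 0.4
   vertex 2.6 3.6 2.4
   vertex 0.4 0.4 2.4
  endloop
 endfacet
 facet normal 0.980 0.140 -0.140
  outer loop
   vertex 2.4 3.0 0.4
   vertex 2.2 4.6 0.6
   vertex 2.6 3.6 2.4
  endloop
 endfacet
 facet normal -0.994 0.100 -0.035
  outer loop
   vertex 0.8 3.8 0.8
   vertex 0.4 0.4 2.4
   vertex 0.6 2.8 3.6
  endloop
 endfacet
 facet normal -0.448 0.852 0.272
  outer loop
   vertex 0.8 3.8 0.8
   vertex 0.6 2.8 3.6
   vertex 2.2 4.6 0.6
  endloop
 endfacet
 facet normal -0.390 -0.354 -0.850
  outer loop
   vertex 0.8 3.8 0.8
   vertex 2.4 3.0 0.4
   vertex 0.4 0.4 2.4
  endloop
 endfacet
 facet normal -0.195 0.098 -0.976
  outer loop
   vertex 0.8 3.8 0.8
   vertex 2.2 4.6 0.6
   vertex 2.4 3.0 0.4
  endloop
 endfacet
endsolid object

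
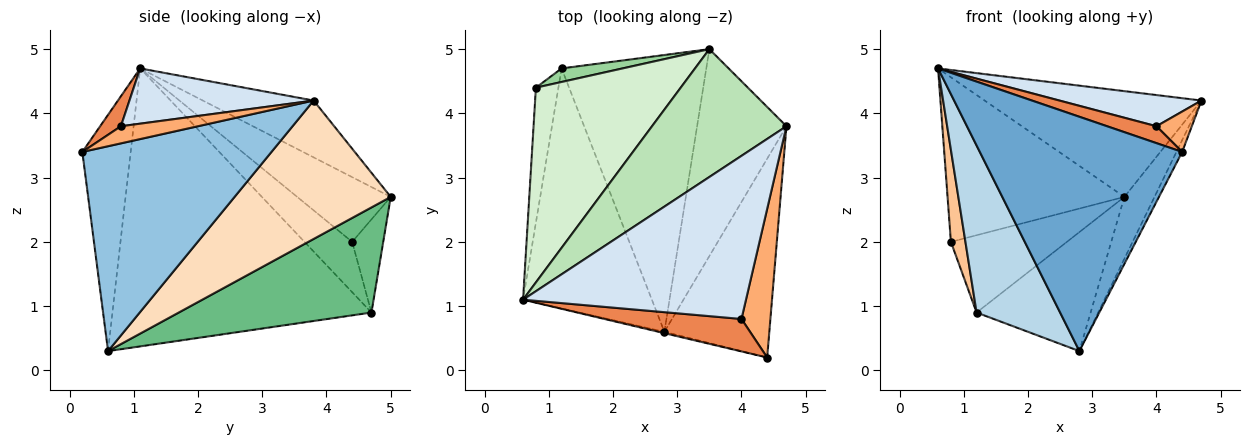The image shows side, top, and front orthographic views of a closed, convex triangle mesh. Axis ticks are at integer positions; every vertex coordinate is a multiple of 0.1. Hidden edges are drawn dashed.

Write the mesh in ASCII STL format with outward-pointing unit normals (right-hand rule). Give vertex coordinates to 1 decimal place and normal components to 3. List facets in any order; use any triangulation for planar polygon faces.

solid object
 facet normal -0.232 -0.973 -0.006
  outer loop
   vertex 2.8 0.6 0.3
   vertex 4.4 0.2 3.4
   vertex 0.6 1.1 4.7
  endloop
 endfacet
 facet normal 0.890 0.027 -0.456
  outer loop
   vertex 2.8 0.6 0.3
   vertex 4.7 3.8 4.2
   vertex 4.4 0.2 3.4
  endloop
 endfacet
 facet normal -0.871 -0.281 -0.404
  outer loop
   vertex 1.2 4.7 0.9
   vertex 2.8 0.6 0.3
   vertex 0.6 1.1 4.7
  endloop
 endfacet
 facet normal 0.237 -0.182 0.954
  outer loop
   vertex 4.0 0.8 3.8
   vertex 4.7 3.8 4.2
   vertex 0.6 1.1 4.7
  endloop
 endfacet
 facet normal 0.190 -0.453 0.871
  outer loop
   vertex 4.0 0.8 3.8
   vertex 0.6 1.1 4.7
   vertex 4.4 0.2 3.4
  endloop
 endfacet
 facet normal 0.496 -0.228 0.838
  outer loop
   vertex 4.0 0.8 3.8
   vertex 4.4 0.2 3.4
   vertex 4.7 3.8 4.2
  endloop
 endfacet
 facet normal -0.880 -0.268 -0.393
  outer loop
   vertex 0.8 4.4 2.0
   vertex 1.2 4.7 0.9
   vertex 0.6 1.1 4.7
  endloop
 endfacet
 facet normal 0.829 0.160 -0.535
  outer loop
   vertex 3.5 5.0 2.7
   vertex 4.7 3.8 4.2
   vertex 2.8 0.6 0.3
  endloop
 endfacet
 facet normal 0.555 0.328 -0.764
  outer loop
   vertex 3.5 5.0 2.7
   vertex 2.8 0.6 0.3
   vertex 1.2 4.7 0.9
  endloop
 endfacet
 facet normal -0.255 0.952 0.167
  outer loop
   vertex 3.5 5.0 2.7
   vertex 1.2 4.7 0.9
   vertex 0.8 4.4 2.0
  endloop
 endfacet
 facet normal -0.310 0.606 0.733
  outer loop
   vertex 3.5 5.0 2.7
   vertex 0.6 1.1 4.7
   vertex 4.7 3.8 4.2
  endloop
 endfacet
 facet normal -0.323 0.611 0.723
  outer loop
   vertex 3.5 5.0 2.7
   vertex 0.8 4.4 2.0
   vertex 0.6 1.1 4.7
  endloop
 endfacet
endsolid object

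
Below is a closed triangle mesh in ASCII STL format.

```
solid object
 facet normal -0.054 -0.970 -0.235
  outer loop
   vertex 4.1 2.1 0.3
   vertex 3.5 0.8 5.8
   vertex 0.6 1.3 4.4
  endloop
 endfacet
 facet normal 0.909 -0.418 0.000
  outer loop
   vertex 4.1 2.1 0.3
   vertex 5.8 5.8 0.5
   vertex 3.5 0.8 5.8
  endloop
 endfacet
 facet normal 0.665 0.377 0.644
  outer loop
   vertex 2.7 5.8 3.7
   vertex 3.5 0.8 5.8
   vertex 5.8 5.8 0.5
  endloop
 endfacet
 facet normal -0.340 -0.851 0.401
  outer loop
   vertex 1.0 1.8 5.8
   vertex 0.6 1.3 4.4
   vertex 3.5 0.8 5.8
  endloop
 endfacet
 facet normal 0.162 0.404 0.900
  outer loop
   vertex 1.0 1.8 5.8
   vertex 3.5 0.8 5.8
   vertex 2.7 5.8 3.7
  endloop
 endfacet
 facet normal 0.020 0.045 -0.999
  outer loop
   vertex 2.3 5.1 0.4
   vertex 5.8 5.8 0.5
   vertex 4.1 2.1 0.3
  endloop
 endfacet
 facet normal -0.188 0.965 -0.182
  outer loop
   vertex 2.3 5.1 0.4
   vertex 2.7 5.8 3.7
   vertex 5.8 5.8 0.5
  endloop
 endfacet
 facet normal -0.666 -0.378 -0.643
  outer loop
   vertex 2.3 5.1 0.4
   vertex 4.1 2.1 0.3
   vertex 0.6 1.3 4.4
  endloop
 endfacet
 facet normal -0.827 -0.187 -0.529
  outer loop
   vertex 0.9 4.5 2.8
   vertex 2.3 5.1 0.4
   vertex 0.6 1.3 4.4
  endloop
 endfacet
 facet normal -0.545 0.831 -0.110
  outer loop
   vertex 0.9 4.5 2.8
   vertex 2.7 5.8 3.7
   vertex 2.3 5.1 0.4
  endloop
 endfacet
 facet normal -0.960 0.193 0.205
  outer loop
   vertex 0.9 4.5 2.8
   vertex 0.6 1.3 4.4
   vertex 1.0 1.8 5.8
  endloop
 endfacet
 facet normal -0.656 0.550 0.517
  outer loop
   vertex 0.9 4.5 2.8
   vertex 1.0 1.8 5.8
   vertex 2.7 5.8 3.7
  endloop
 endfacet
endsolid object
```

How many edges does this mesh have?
18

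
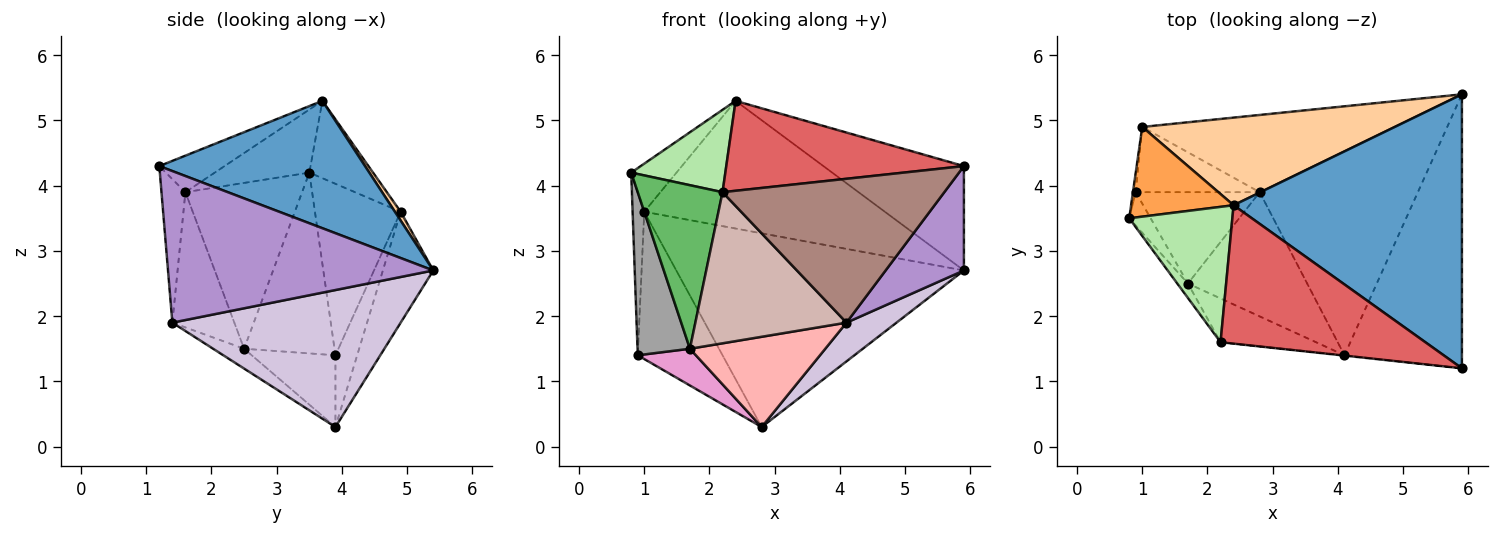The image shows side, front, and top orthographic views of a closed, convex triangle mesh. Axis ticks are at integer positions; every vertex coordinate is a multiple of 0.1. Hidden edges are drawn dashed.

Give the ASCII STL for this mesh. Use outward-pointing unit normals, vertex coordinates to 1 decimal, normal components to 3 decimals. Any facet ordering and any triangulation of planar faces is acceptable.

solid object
 facet normal 0.462 0.316 0.829
  outer loop
   vertex 2.4 3.7 5.3
   vertex 5.9 1.2 4.3
   vertex 5.9 5.4 2.7
  endloop
 endfacet
 facet normal -0.161 0.917 -0.365
  outer loop
   vertex 1.0 4.9 3.6
   vertex 5.9 5.4 2.7
   vertex 2.8 3.9 0.3
  endloop
 endfacet
 facet normal -0.554 0.394 0.734
  outer loop
   vertex 1.0 4.9 3.6
   vertex 0.8 3.5 4.2
   vertex 2.4 3.7 5.3
  endloop
 endfacet
 facet normal 0.020 0.824 0.566
  outer loop
   vertex 1.0 4.9 3.6
   vertex 2.4 3.7 5.3
   vertex 5.9 5.4 2.7
  endloop
 endfacet
 facet normal -0.808 -0.587 -0.052
  outer loop
   vertex 2.2 1.6 3.9
   vertex 0.8 3.5 4.2
   vertex 1.7 2.5 1.5
  endloop
 endfacet
 facet normal -0.463 -0.461 0.757
  outer loop
   vertex 2.2 1.6 3.9
   vertex 2.4 3.7 5.3
   vertex 0.8 3.5 4.2
  endloop
 endfacet
 facet normal -0.148 -0.539 0.829
  outer loop
   vertex 2.2 1.6 3.9
   vertex 5.9 1.2 4.3
   vertex 2.4 3.7 5.3
  endloop
 endfacet
 facet normal -0.133 -0.583 -0.802
  outer loop
   vertex 4.1 1.4 1.9
   vertex 1.7 2.5 1.5
   vertex 2.8 3.9 0.3
  endloop
 endfacet
 facet normal 0.770 -0.227 -0.596
  outer loop
   vertex 4.1 1.4 1.9
   vertex 5.9 5.4 2.7
   vertex 5.9 1.2 4.3
  endloop
 endfacet
 facet normal 0.648 -0.142 -0.748
  outer loop
   vertex 4.1 1.4 1.9
   vertex 2.8 3.9 0.3
   vertex 5.9 5.4 2.7
  endloop
 endfacet
 facet normal -0.107 -0.994 -0.002
  outer loop
   vertex 4.1 1.4 1.9
   vertex 5.9 1.2 4.3
   vertex 2.2 1.6 3.9
  endloop
 endfacet
 facet normal -0.366 -0.894 -0.259
  outer loop
   vertex 4.1 1.4 1.9
   vertex 2.2 1.6 3.9
   vertex 1.7 2.5 1.5
  endloop
 endfacet
 facet normal -0.473 -0.329 -0.817
  outer loop
   vertex 0.9 3.9 1.4
   vertex 2.8 3.9 0.3
   vertex 1.7 2.5 1.5
  endloop
 endfacet
 facet normal -0.228 0.890 -0.394
  outer loop
   vertex 0.9 3.9 1.4
   vertex 1.0 4.9 3.6
   vertex 2.8 3.9 0.3
  endloop
 endfacet
 facet normal -0.861 -0.499 -0.102
  outer loop
   vertex 0.9 3.9 1.4
   vertex 1.7 2.5 1.5
   vertex 0.8 3.5 4.2
  endloop
 endfacet
 facet normal -0.991 0.135 -0.016
  outer loop
   vertex 0.9 3.9 1.4
   vertex 0.8 3.5 4.2
   vertex 1.0 4.9 3.6
  endloop
 endfacet
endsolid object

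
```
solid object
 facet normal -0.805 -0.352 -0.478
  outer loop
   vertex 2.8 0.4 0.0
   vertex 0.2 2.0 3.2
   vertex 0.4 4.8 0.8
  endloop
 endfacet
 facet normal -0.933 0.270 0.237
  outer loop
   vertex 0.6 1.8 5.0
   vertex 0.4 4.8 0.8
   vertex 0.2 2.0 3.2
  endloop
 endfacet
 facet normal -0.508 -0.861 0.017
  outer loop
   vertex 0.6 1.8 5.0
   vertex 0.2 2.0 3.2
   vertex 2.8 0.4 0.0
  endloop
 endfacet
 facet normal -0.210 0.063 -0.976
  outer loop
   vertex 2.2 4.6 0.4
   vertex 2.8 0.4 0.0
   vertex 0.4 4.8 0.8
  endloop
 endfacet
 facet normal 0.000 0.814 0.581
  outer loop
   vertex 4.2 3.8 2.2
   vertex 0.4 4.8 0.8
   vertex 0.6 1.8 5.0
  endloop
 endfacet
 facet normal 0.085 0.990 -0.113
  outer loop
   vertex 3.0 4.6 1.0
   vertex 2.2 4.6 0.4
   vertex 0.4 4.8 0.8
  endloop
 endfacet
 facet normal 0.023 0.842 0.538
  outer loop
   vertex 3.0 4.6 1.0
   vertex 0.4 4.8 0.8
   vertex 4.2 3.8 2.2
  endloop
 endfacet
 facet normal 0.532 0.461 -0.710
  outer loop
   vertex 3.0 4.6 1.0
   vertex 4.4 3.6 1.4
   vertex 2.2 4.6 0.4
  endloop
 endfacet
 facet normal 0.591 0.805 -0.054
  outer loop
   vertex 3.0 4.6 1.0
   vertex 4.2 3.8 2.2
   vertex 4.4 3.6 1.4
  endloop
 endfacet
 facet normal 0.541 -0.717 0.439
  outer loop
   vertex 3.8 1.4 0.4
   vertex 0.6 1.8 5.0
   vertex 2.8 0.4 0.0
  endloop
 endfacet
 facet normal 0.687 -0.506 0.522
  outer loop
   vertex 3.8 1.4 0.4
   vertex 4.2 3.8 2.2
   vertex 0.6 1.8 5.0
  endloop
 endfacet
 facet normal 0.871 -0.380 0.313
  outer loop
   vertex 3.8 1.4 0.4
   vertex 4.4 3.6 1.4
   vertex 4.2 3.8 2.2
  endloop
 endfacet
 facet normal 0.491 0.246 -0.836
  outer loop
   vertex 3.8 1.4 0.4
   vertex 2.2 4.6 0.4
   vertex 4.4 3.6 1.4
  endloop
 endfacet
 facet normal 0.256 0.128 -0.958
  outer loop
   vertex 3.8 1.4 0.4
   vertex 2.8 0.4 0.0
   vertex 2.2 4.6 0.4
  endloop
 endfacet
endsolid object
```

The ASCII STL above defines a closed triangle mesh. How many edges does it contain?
21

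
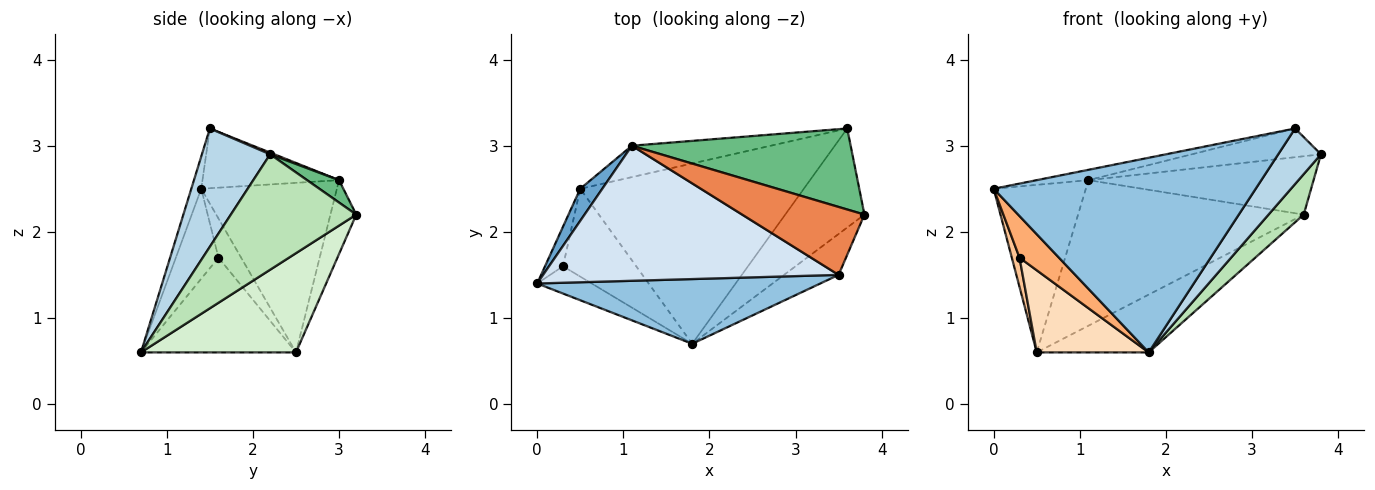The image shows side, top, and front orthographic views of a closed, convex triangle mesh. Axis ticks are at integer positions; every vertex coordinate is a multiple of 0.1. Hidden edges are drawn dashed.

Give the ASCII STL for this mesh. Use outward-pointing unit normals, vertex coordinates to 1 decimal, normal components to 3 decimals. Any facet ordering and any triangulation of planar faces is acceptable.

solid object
 facet normal -0.822 0.559 0.107
  outer loop
   vertex 1.1 3.0 2.6
   vertex 0.5 2.5 0.6
   vertex 0.0 1.4 2.5
  endloop
 endfacet
 facet normal -0.036 -0.948 0.315
  outer loop
   vertex 3.5 1.5 3.2
   vertex 0.0 1.4 2.5
   vertex 1.8 0.7 0.6
  endloop
 endfacet
 facet normal 0.789 -0.494 -0.364
  outer loop
   vertex 3.5 1.5 3.2
   vertex 1.8 0.7 0.6
   vertex 3.8 2.2 2.9
  endloop
 endfacet
 facet normal -0.198 0.075 0.977
  outer loop
   vertex 3.5 1.5 3.2
   vertex 1.1 3.0 2.6
   vertex 0.0 1.4 2.5
  endloop
 endfacet
 facet normal 0.013 0.389 0.921
  outer loop
   vertex 3.5 1.5 3.2
   vertex 3.8 2.2 2.9
   vertex 1.1 3.0 2.6
  endloop
 endfacet
 facet normal -0.671 -0.621 -0.407
  outer loop
   vertex 0.3 1.6 1.7
   vertex 1.8 0.7 0.6
   vertex 0.0 1.4 2.5
  endloop
 endfacet
 facet normal -0.868 -0.295 -0.399
  outer loop
   vertex 0.3 1.6 1.7
   vertex 0.0 1.4 2.5
   vertex 0.5 2.5 0.6
  endloop
 endfacet
 facet normal -0.687 -0.496 -0.531
  outer loop
   vertex 0.3 1.6 1.7
   vertex 0.5 2.5 0.6
   vertex 1.8 0.7 0.6
  endloop
 endfacet
 facet normal 0.083 0.583 0.809
  outer loop
   vertex 3.6 3.2 2.2
   vertex 1.1 3.0 2.6
   vertex 3.8 2.2 2.9
  endloop
 endfacet
 facet normal -0.111 0.971 -0.209
  outer loop
   vertex 3.6 3.2 2.2
   vertex 0.5 2.5 0.6
   vertex 1.1 3.0 2.6
  endloop
 endfacet
 facet normal 0.803 -0.225 -0.551
  outer loop
   vertex 3.6 3.2 2.2
   vertex 3.8 2.2 2.9
   vertex 1.8 0.7 0.6
  endloop
 endfacet
 facet normal 0.389 0.281 -0.877
  outer loop
   vertex 3.6 3.2 2.2
   vertex 1.8 0.7 0.6
   vertex 0.5 2.5 0.6
  endloop
 endfacet
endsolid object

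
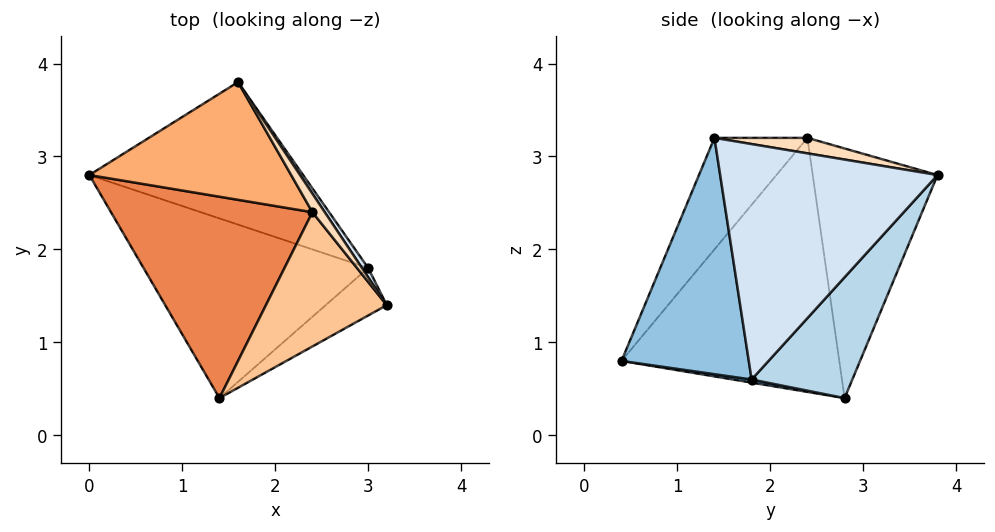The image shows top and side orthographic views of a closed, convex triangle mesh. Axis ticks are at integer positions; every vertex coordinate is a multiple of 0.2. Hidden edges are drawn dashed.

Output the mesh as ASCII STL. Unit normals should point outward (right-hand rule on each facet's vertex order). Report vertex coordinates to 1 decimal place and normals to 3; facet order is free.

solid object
 facet normal 0.014 -0.157 -0.988
  outer loop
   vertex 3.0 1.8 0.6
   vertex 1.4 0.4 0.8
   vertex 0.0 2.8 0.4
  endloop
 endfacet
 facet normal 0.638 -0.752 -0.165
  outer loop
   vertex 3.0 1.8 0.6
   vertex 3.2 1.4 3.2
   vertex 1.4 0.4 0.8
  endloop
 endfacet
 facet normal 0.300 0.793 -0.530
  outer loop
   vertex 3.0 1.8 0.6
   vertex 0.0 2.8 0.4
   vertex 1.6 3.8 2.8
  endloop
 endfacet
 facet normal 0.830 0.557 0.022
  outer loop
   vertex 3.0 1.8 0.6
   vertex 1.6 3.8 2.8
   vertex 3.2 1.4 3.2
  endloop
 endfacet
 facet normal -0.739 -0.333 0.586
  outer loop
   vertex 2.4 2.4 3.2
   vertex 0.0 2.8 0.4
   vertex 1.4 0.4 0.8
  endloop
 endfacet
 facet normal -0.752 -0.256 0.608
  outer loop
   vertex 2.4 2.4 3.2
   vertex 1.6 3.8 2.8
   vertex 0.0 2.8 0.4
  endloop
 endfacet
 facet normal -0.596 -0.477 0.646
  outer loop
   vertex 2.4 2.4 3.2
   vertex 1.4 0.4 0.8
   vertex 3.2 1.4 3.2
  endloop
 endfacet
 facet normal 0.662 0.530 0.530
  outer loop
   vertex 2.4 2.4 3.2
   vertex 3.2 1.4 3.2
   vertex 1.6 3.8 2.8
  endloop
 endfacet
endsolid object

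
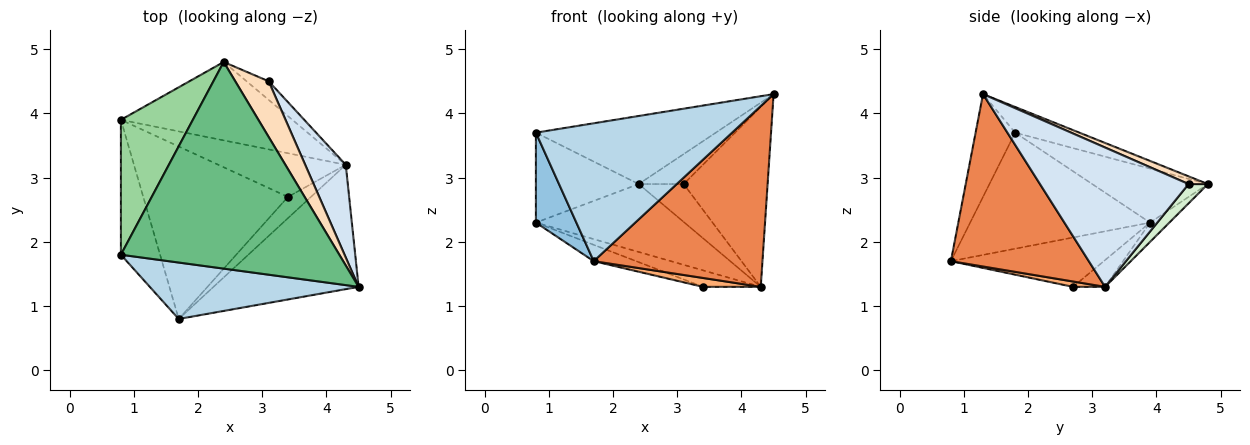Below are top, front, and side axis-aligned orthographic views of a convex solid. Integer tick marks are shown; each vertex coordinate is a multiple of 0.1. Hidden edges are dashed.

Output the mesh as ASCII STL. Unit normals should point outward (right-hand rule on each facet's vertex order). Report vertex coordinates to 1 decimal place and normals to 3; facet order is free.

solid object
 facet normal -0.321 0.089 -0.943
  outer loop
   vertex 3.4 2.7 1.3
   vertex 1.7 0.8 1.7
   vertex 0.8 3.9 2.3
  endloop
 endfacet
 facet normal -0.927 -0.209 -0.313
  outer loop
   vertex 0.8 1.8 3.7
   vertex 0.8 3.9 2.3
   vertex 1.7 0.8 1.7
  endloop
 endfacet
 facet normal -0.183 -0.910 0.372
  outer loop
   vertex 0.8 1.8 3.7
   vertex 1.7 0.8 1.7
   vertex 4.5 1.3 4.3
  endloop
 endfacet
 facet normal 0.844 0.477 0.246
  outer loop
   vertex 4.3 3.2 1.3
   vertex 3.1 4.5 2.9
   vertex 4.5 1.3 4.3
  endloop
 endfacet
 facet normal 0.559 -0.683 -0.470
  outer loop
   vertex 4.3 3.2 1.3
   vertex 4.5 1.3 4.3
   vertex 1.7 0.8 1.7
  endloop
 endfacet
 facet normal 0.210 -0.378 -0.902
  outer loop
   vertex 4.3 3.2 1.3
   vertex 1.7 0.8 1.7
   vertex 3.4 2.7 1.3
  endloop
 endfacet
 facet normal -0.193 0.347 -0.918
  outer loop
   vertex 4.3 3.2 1.3
   vertex 3.4 2.7 1.3
   vertex 0.8 3.9 2.3
  endloop
 endfacet
 facet normal 0.199 0.465 0.863
  outer loop
   vertex 2.4 4.8 2.9
   vertex 4.5 1.3 4.3
   vertex 3.1 4.5 2.9
  endloop
 endfacet
 facet normal -0.111 0.311 0.944
  outer loop
   vertex 2.4 4.8 2.9
   vertex 0.8 1.8 3.7
   vertex 4.5 1.3 4.3
  endloop
 endfacet
 facet normal -0.529 0.471 0.706
  outer loop
   vertex 2.4 4.8 2.9
   vertex 0.8 3.9 2.3
   vertex 0.8 1.8 3.7
  endloop
 endfacet
 facet normal -0.085 0.653 -0.753
  outer loop
   vertex 2.4 4.8 2.9
   vertex 4.3 3.2 1.3
   vertex 0.8 3.9 2.3
  endloop
 endfacet
 facet normal 0.359 0.838 -0.411
  outer loop
   vertex 2.4 4.8 2.9
   vertex 3.1 4.5 2.9
   vertex 4.3 3.2 1.3
  endloop
 endfacet
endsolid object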